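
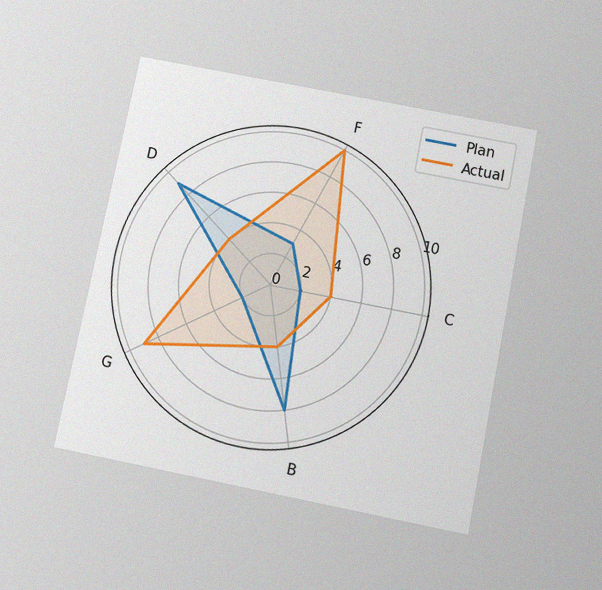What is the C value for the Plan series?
2

The chart is tilted about 11° clockwise and viewed slightly from below, with some photo noise. On the C axis, Plan reaches 2.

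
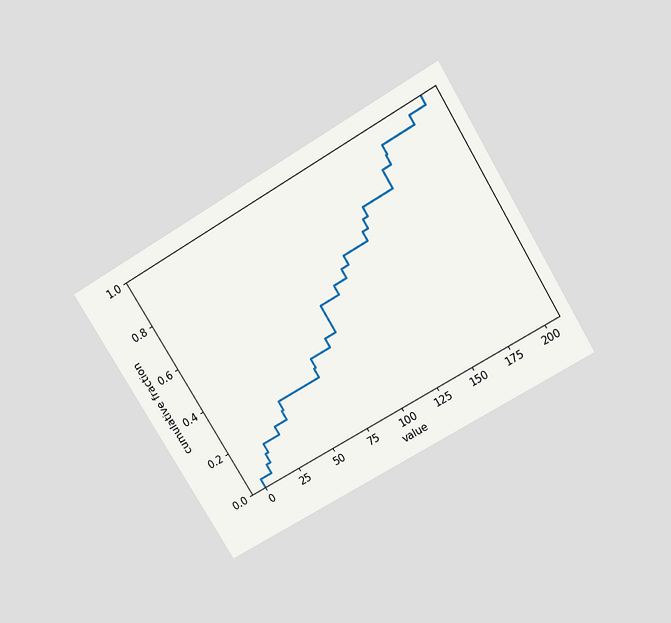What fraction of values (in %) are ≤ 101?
The chart is tilted about 31° counter-clockwise and viewed slightly from above. At x=101 the ECDF step is at 56%.

56%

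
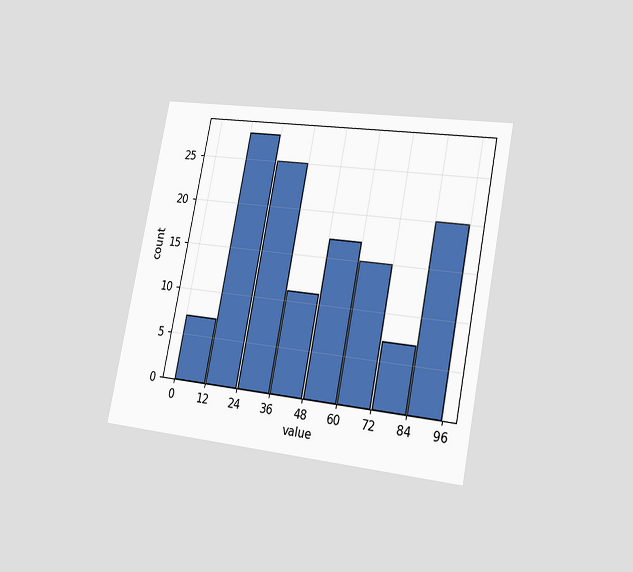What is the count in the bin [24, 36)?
The chart is tilted about 11° clockwise and viewed slightly from the right. The [24, 36) bin has height 25.

25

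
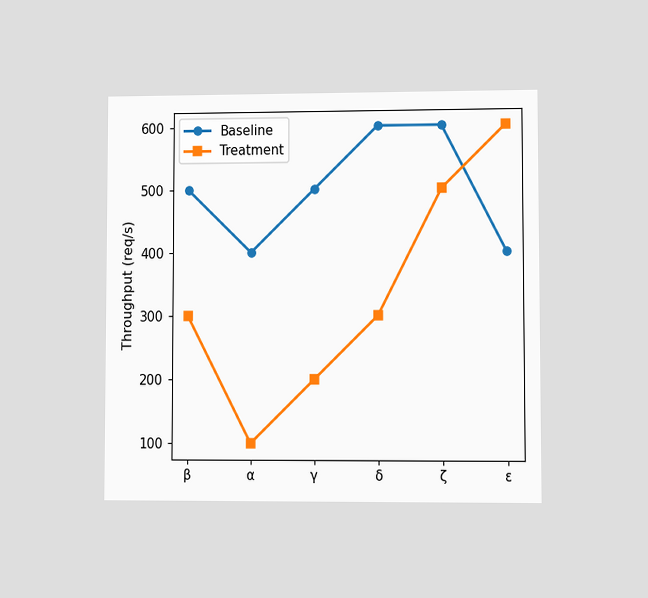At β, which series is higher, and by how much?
The chart is viewed at a slight angle. At β, Baseline sits above the other line by 200req/s.

Baseline, by 200req/s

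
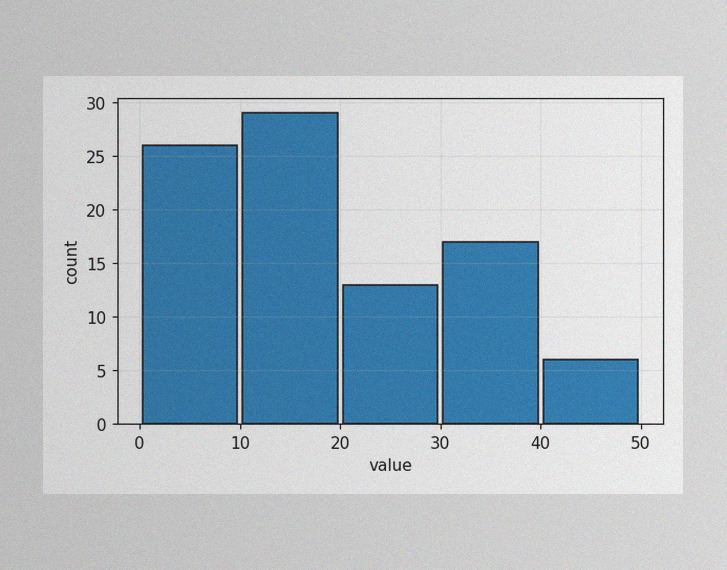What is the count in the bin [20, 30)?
The image has some photo noise and uneven lighting. The [20, 30) bin has height 13.

13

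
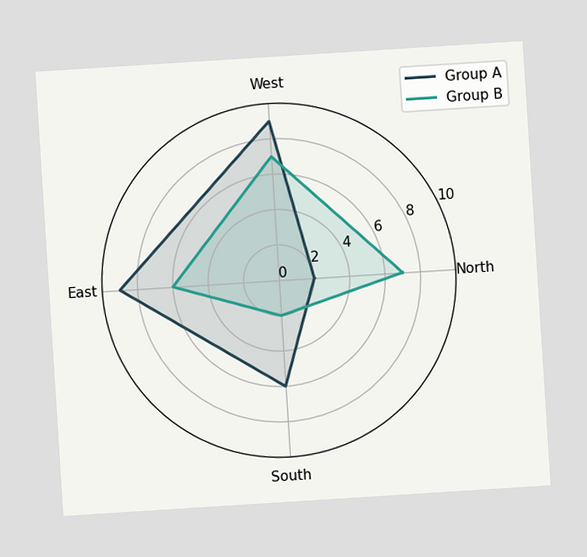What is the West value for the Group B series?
7

The chart is tilted about 4° counter-clockwise. On the West axis, Group B reaches 7.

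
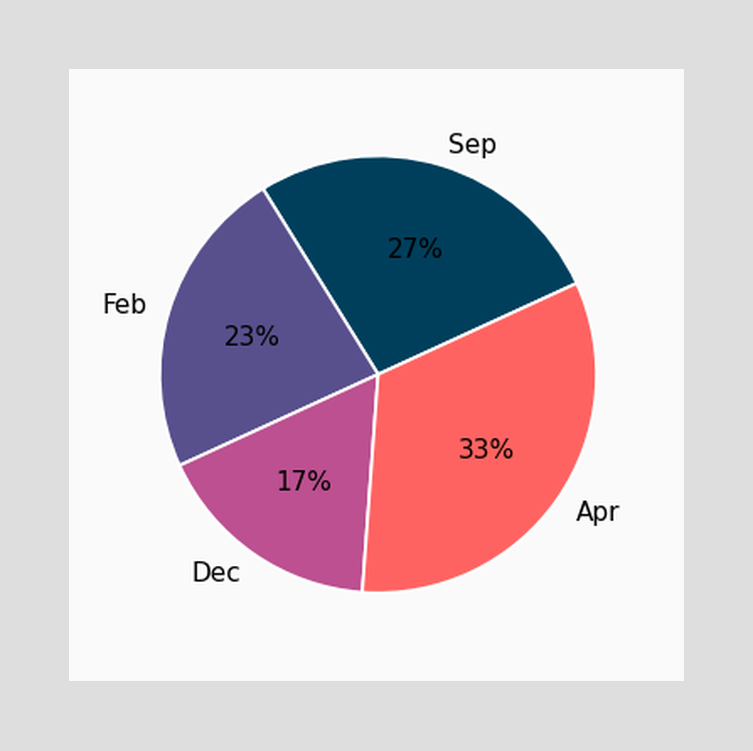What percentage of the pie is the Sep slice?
27%

The Sep slice takes up 27% of the pie.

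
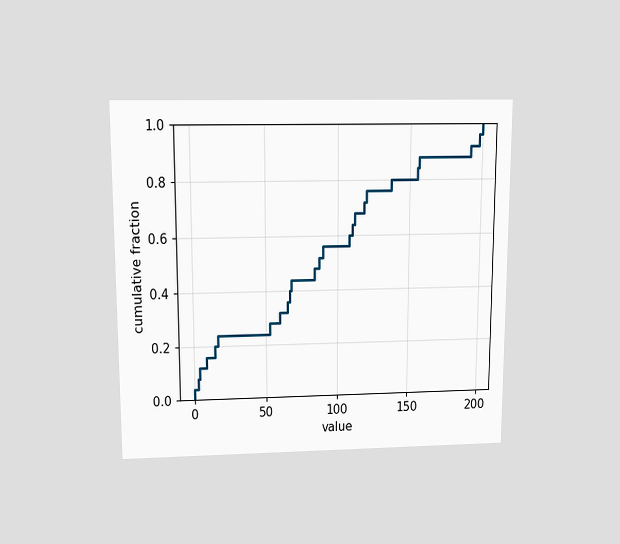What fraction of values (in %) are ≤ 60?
32%

The chart is viewed slightly from above. At x=60 the ECDF step is at 32%.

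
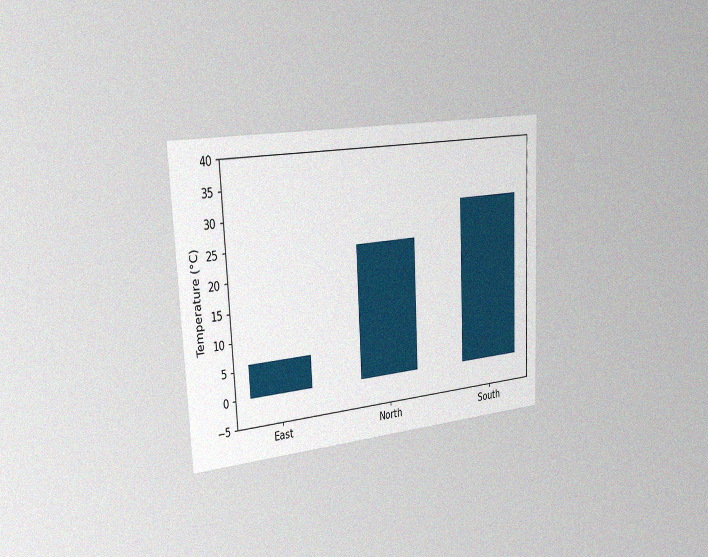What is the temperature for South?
30°C

The chart is tilted about 3° counter-clockwise and viewed slightly from the left, with some photo noise. Reading along the chart's y-axis, the South bar reaches 30°C.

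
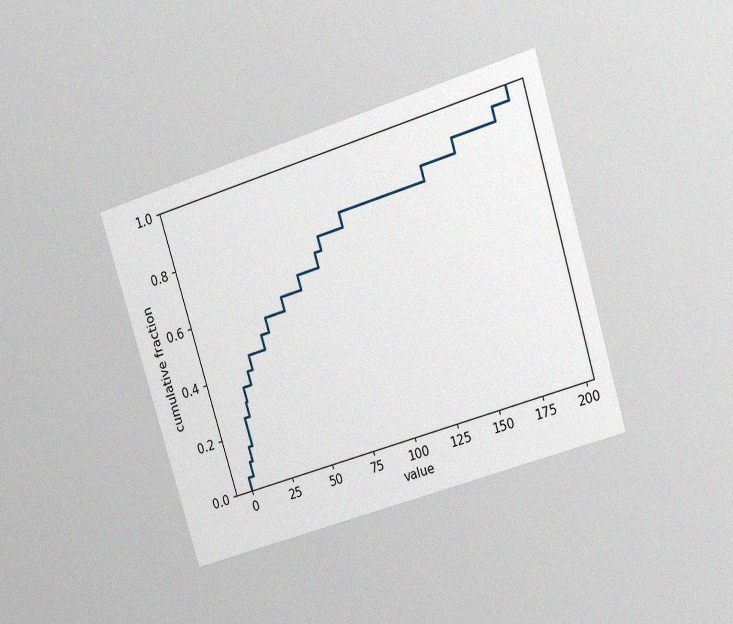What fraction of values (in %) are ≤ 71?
70%

The chart is tilted about 17° counter-clockwise and viewed at a slight angle, with some photo noise. At x=71 the ECDF step is at 70%.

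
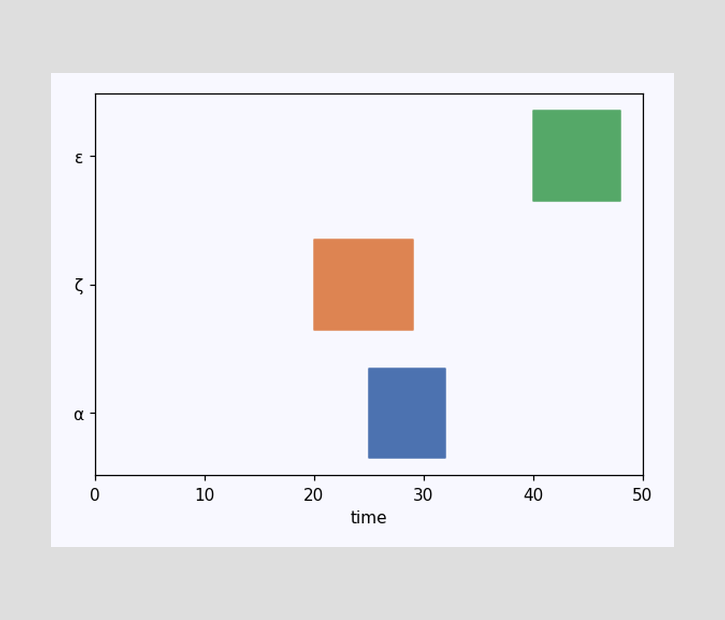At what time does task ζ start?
20

The ζ bar begins at t=20.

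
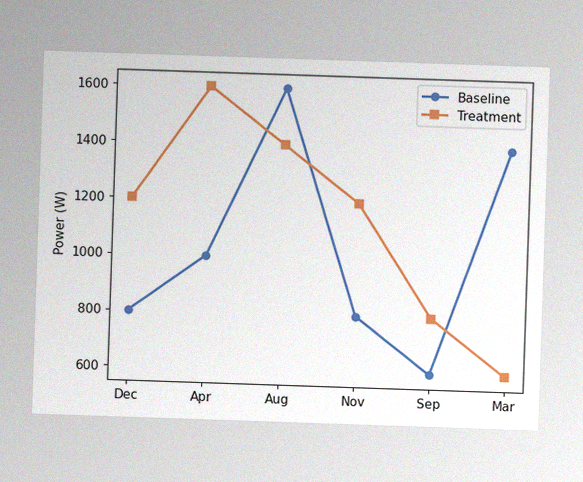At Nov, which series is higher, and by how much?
The image has some photo noise and uneven lighting. At Nov, Treatment sits above the other line by 400W.

Treatment, by 400W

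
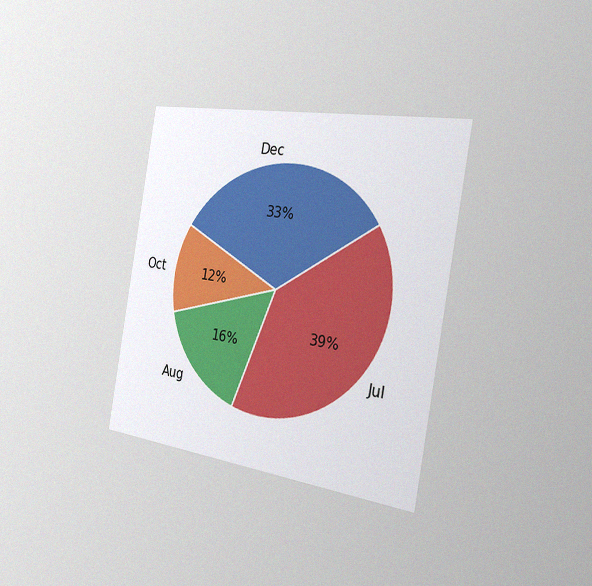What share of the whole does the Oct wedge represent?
The chart is tilted about 10° clockwise and viewed slightly from the right, with some photo noise. The Oct slice takes up 12% of the pie.

12%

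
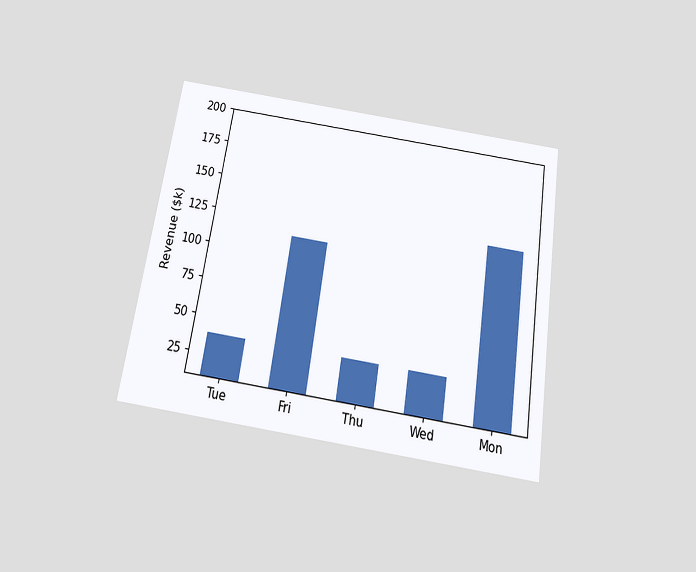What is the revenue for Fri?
$114k

The chart is tilted about 9° clockwise and viewed slightly from below. Reading along the chart's y-axis, the Fri bar reaches $114k.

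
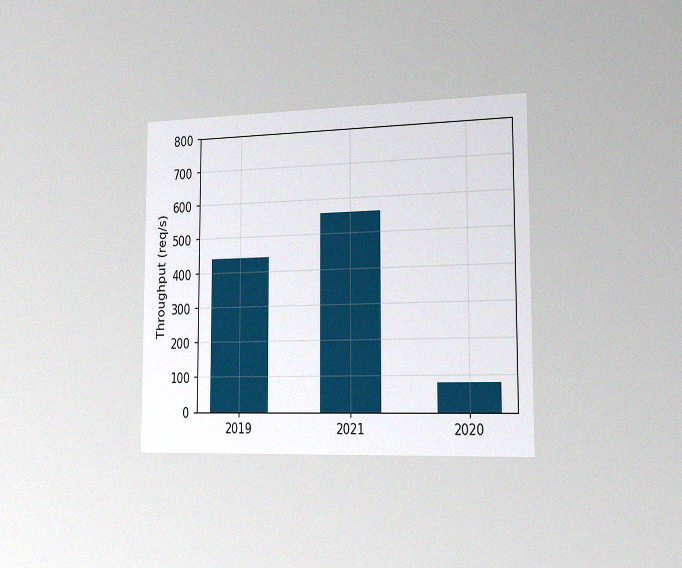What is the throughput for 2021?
The chart is viewed slightly from the right, with some photo noise. Reading along the chart's y-axis, the 2021 bar reaches 560req/s.

560req/s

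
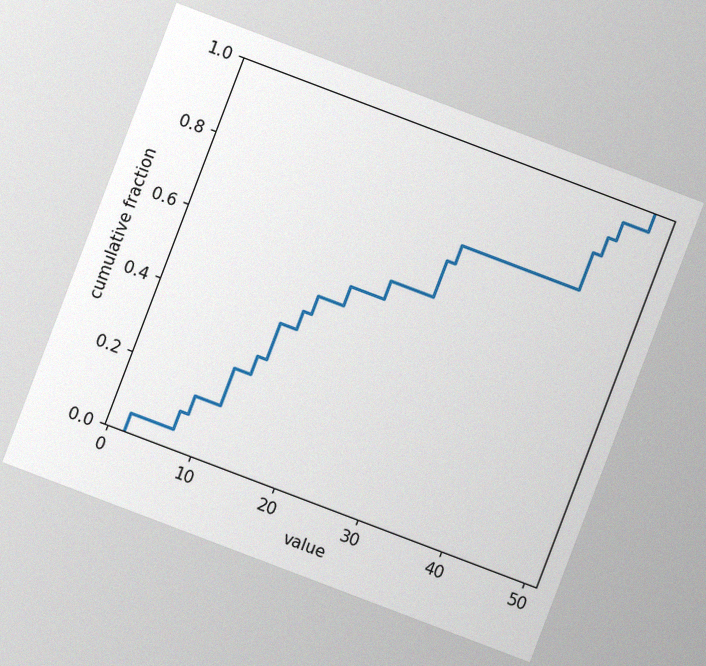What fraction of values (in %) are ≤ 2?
The chart is tilted about 21° clockwise, with some photo noise. At x=2 the ECDF step is at 5%.

5%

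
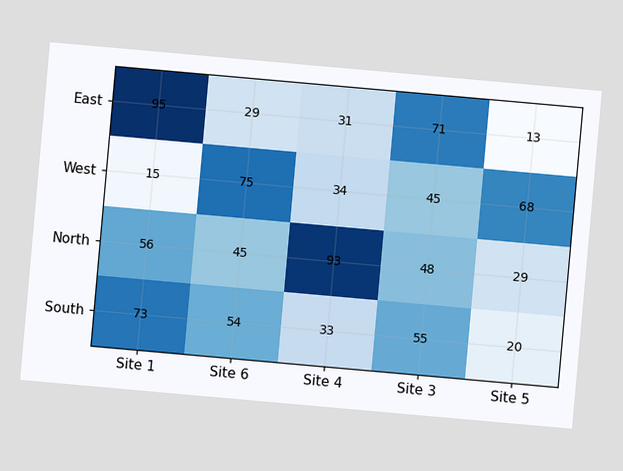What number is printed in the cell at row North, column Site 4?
93

The chart is tilted about 5° clockwise. The (North, Site 4) cell reads 93.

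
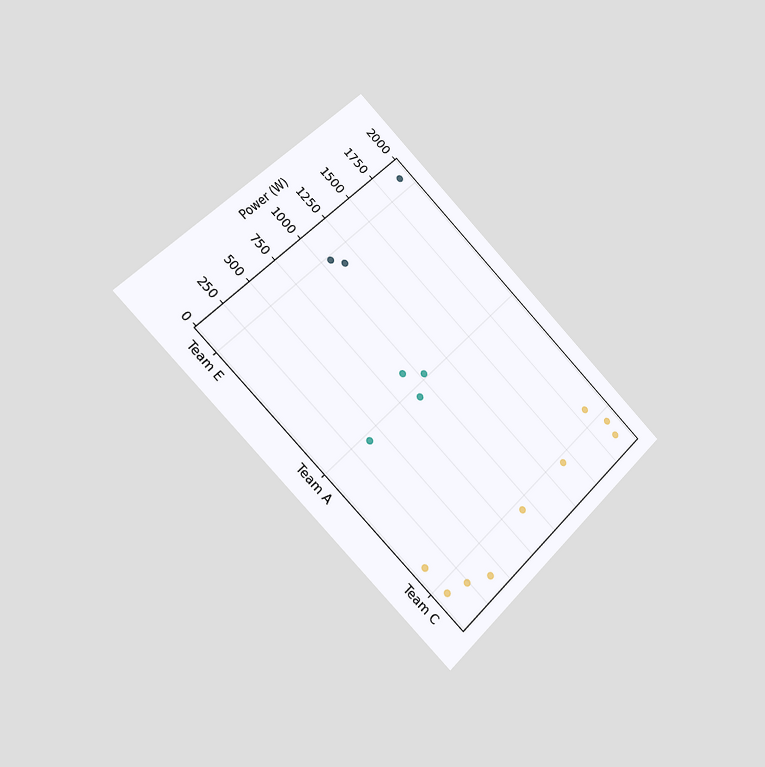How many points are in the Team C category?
9

The chart is tilted about 44° clockwise and viewed slightly from the left. Counting the markers in the Team C column gives 9.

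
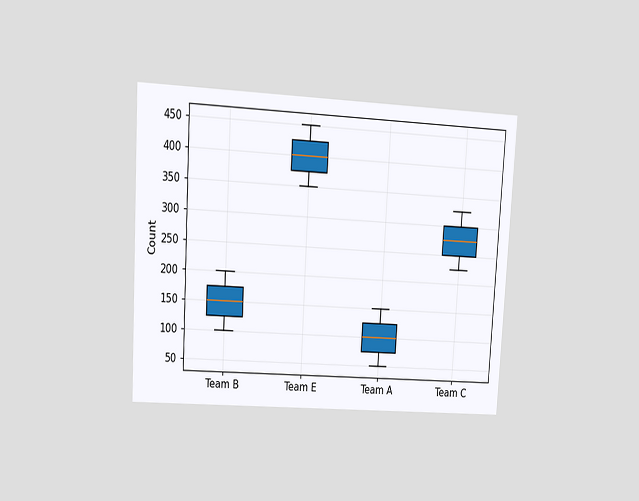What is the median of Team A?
The chart is tilted about 3° clockwise and viewed at a slight angle. The median line in the Team A box sits at 100.

100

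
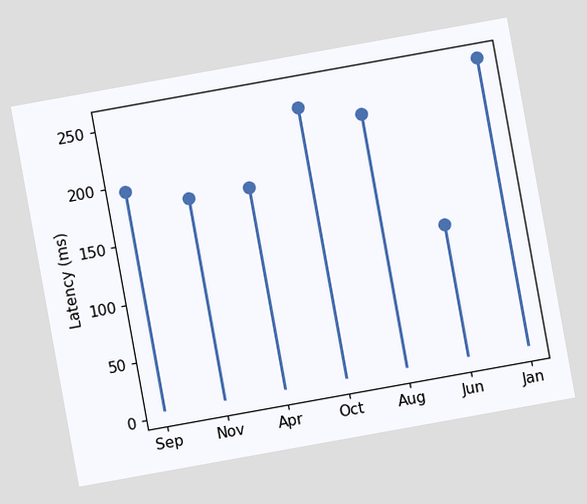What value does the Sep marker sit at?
195ms

The chart is tilted about 10° counter-clockwise. The Sep marker sits at 195ms.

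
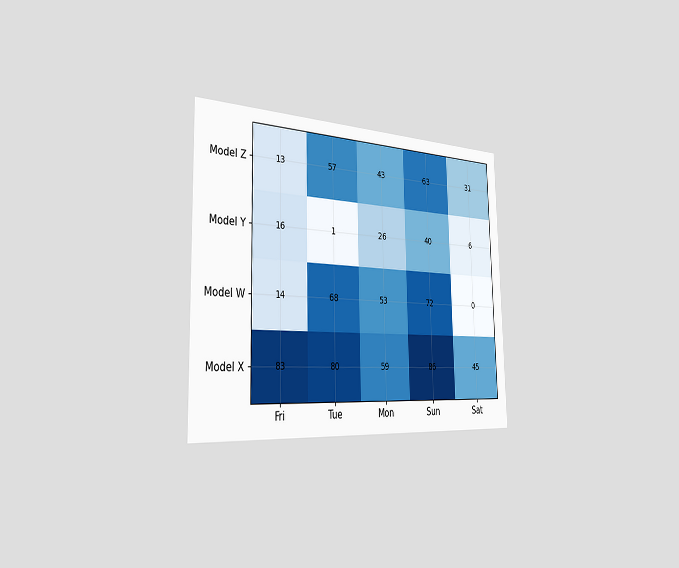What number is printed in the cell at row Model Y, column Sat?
6

The chart is viewed slightly from the left. The (Model Y, Sat) cell reads 6.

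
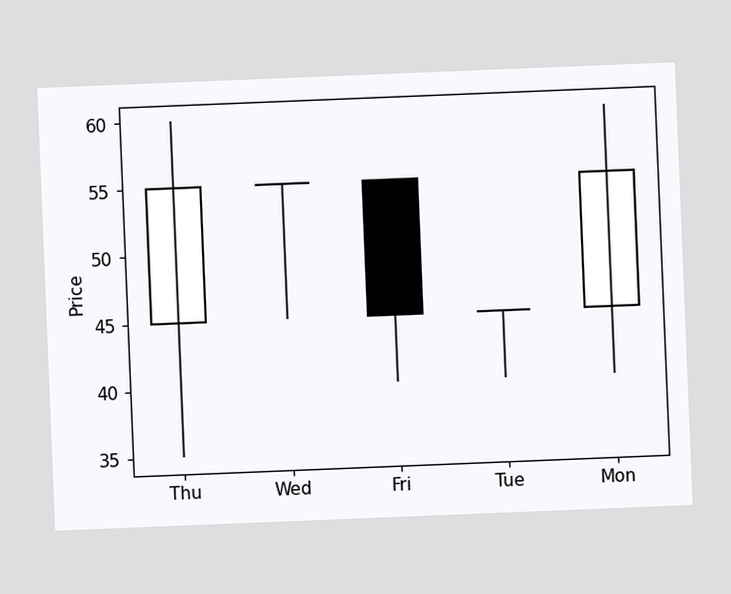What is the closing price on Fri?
The chart is tilted about 2° counter-clockwise. The Fri candle closes at 45.

45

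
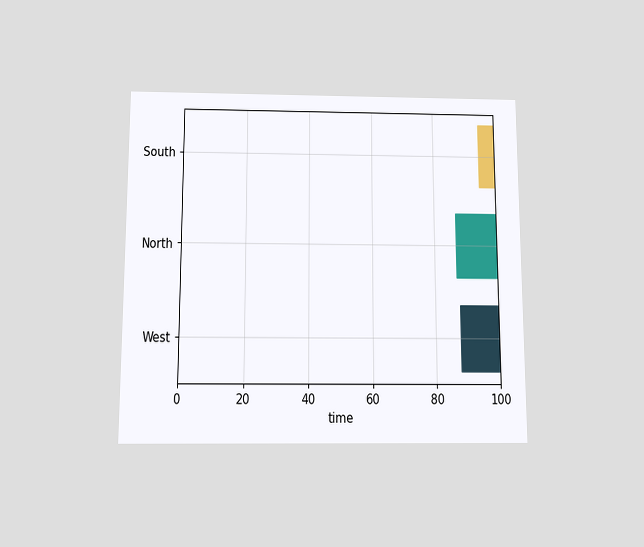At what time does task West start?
88

The chart is viewed slightly from below. The West bar begins at t=88.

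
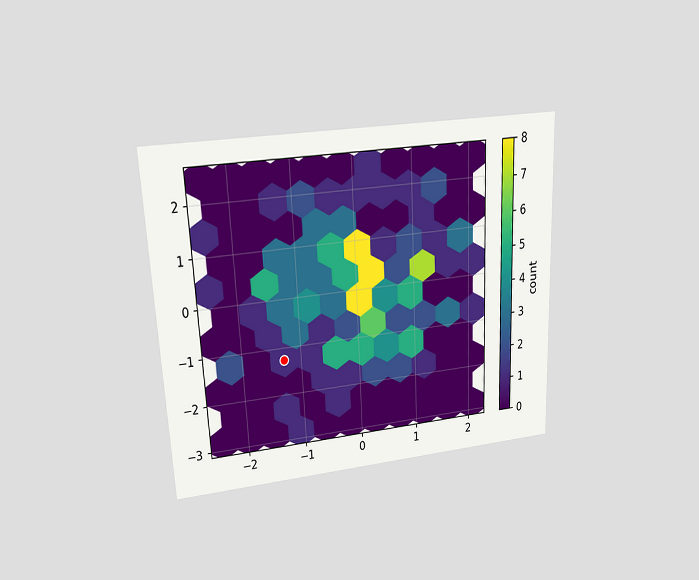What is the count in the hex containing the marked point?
1

The chart is tilted about 3° counter-clockwise and viewed at a slight angle. The marked hex reads 1 on the colorbar.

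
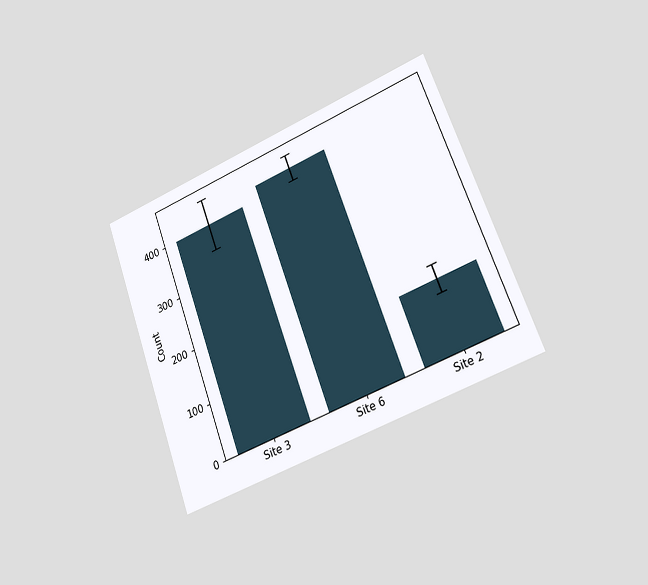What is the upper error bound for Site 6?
The chart is tilted about 20° counter-clockwise and viewed slightly from the right. The Site 6 bar's upper whisker reaches 450.

450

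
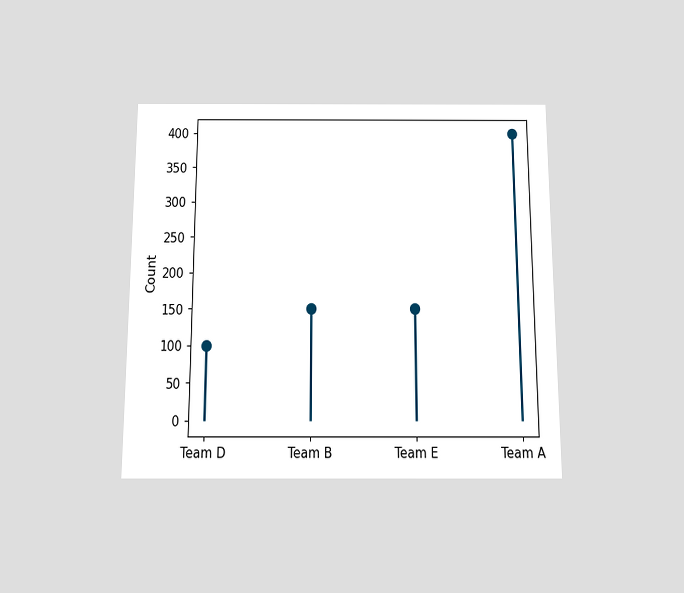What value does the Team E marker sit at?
150

The chart is viewed slightly from below. The Team E marker sits at 150.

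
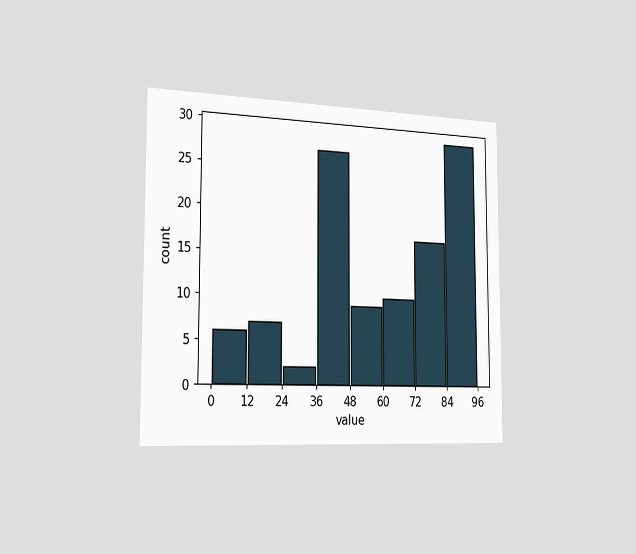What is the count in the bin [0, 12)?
6

The chart is viewed slightly from the left. The [0, 12) bin has height 6.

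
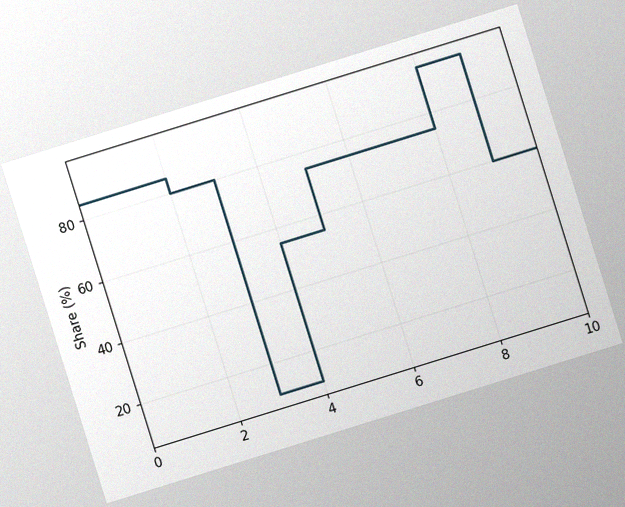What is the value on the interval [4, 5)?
The chart is tilted about 17° counter-clockwise, with some photo noise. On [4, 5) the step sits at 55%.

55%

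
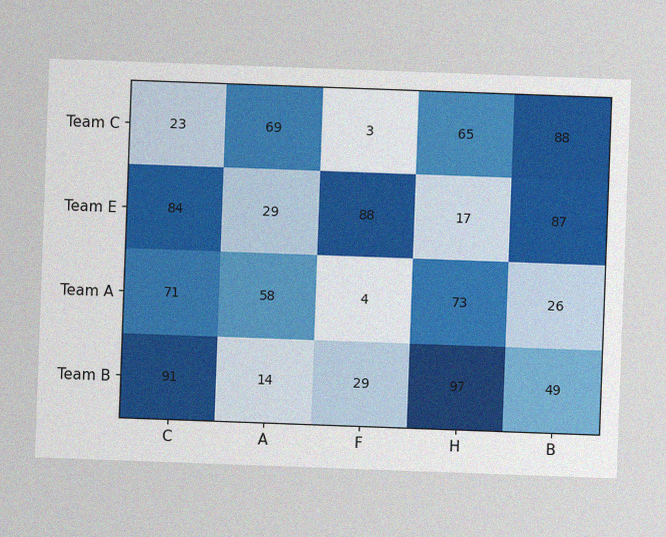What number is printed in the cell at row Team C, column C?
The chart is tilted about 2° clockwise, with some photo noise. The (Team C, C) cell reads 23.

23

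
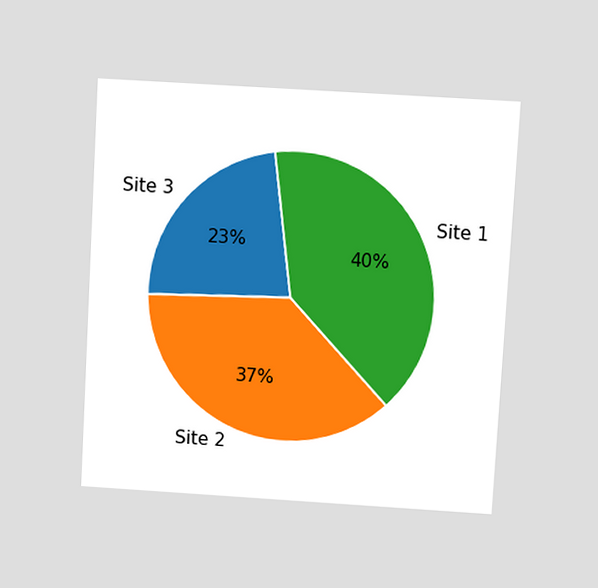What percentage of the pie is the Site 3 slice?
The chart is tilted about 3° clockwise and viewed slightly from above. The Site 3 slice takes up 23% of the pie.

23%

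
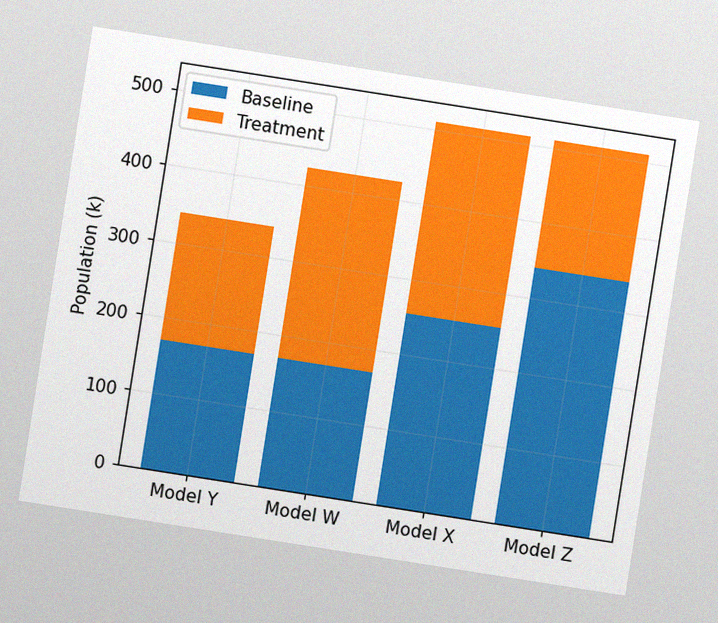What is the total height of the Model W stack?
425k

The chart is tilted about 9° clockwise, with some photo noise. The Model W stack's top reaches 425k on the y-axis.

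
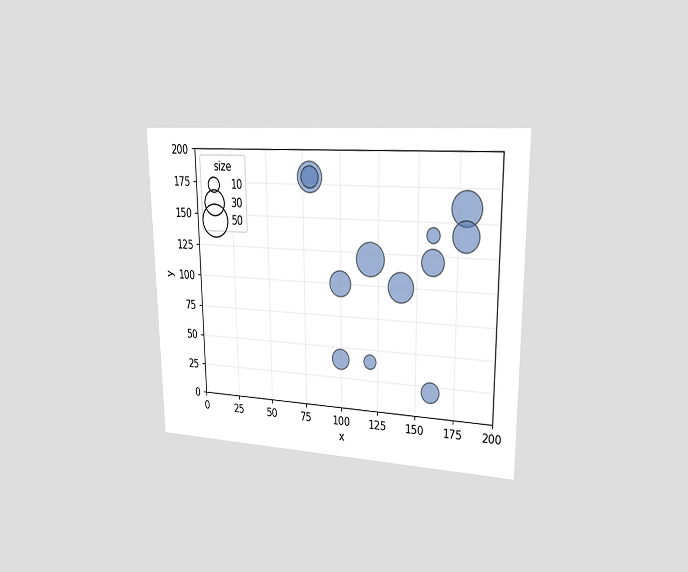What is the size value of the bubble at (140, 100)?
The chart is viewed slightly from the right. Matching the bubble at (140, 100) against the size legend gives 40.

40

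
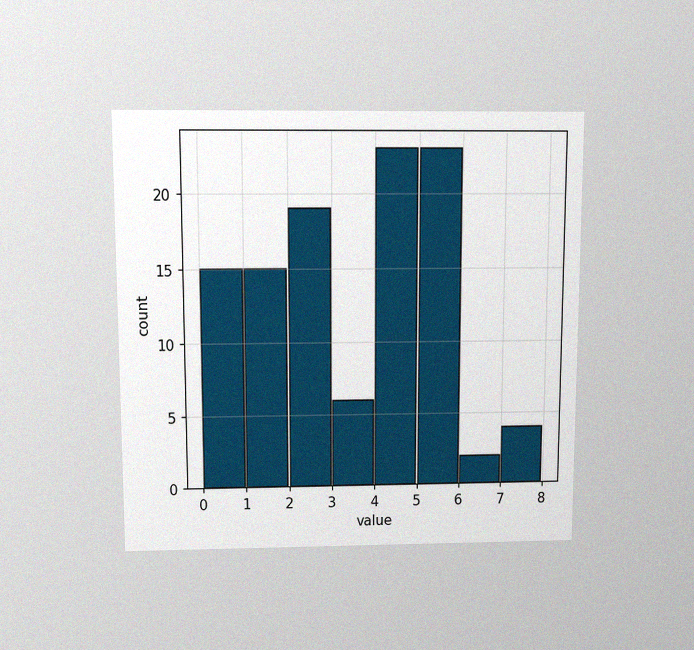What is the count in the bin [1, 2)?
15

The chart is viewed slightly from above, with some photo noise. The [1, 2) bin has height 15.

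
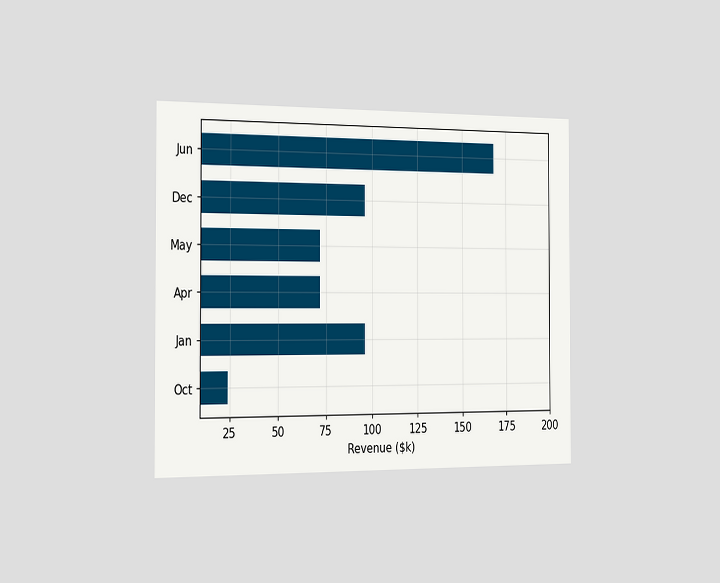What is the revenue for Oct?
The chart is viewed slightly from the left. Reading along the chart's x-axis, the Oct bar reaches $24k.

$24k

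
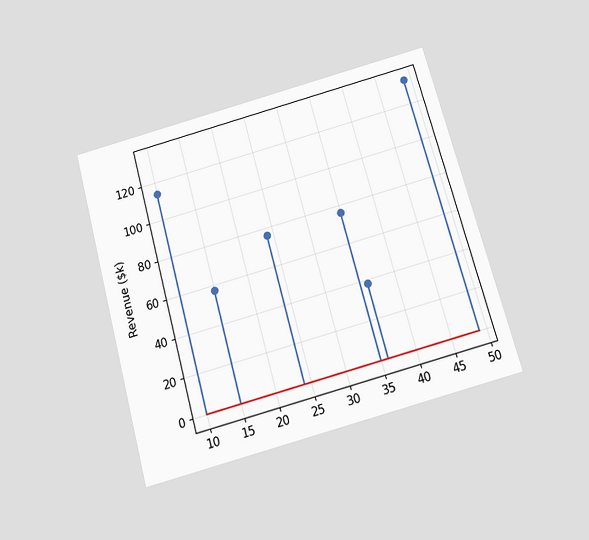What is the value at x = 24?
The chart is tilted about 15° counter-clockwise and viewed slightly from below. The stem at x=24 reaches $76k.

$76k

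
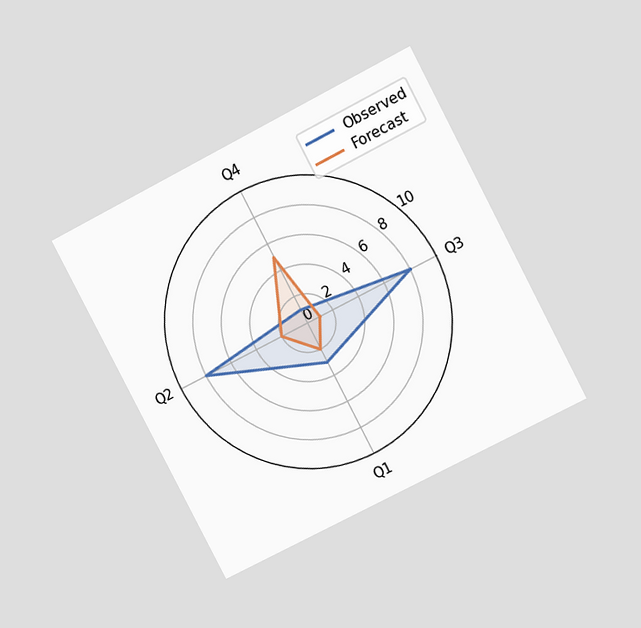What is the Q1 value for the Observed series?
The chart is tilted about 28° counter-clockwise and viewed at a slight angle. On the Q1 axis, Observed reaches 3.

3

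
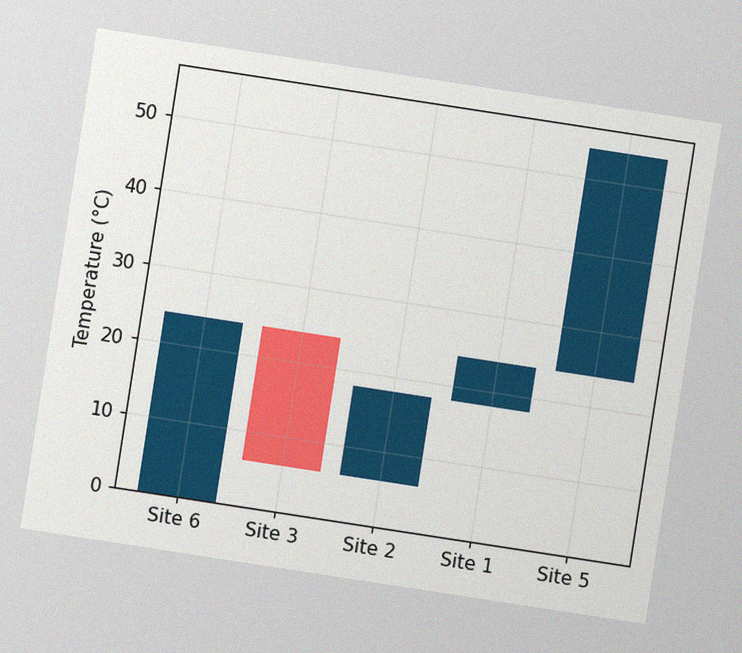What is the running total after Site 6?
24°C

The chart is tilted about 9° clockwise, with some photo noise. After Site 6 the running total reaches 24°C.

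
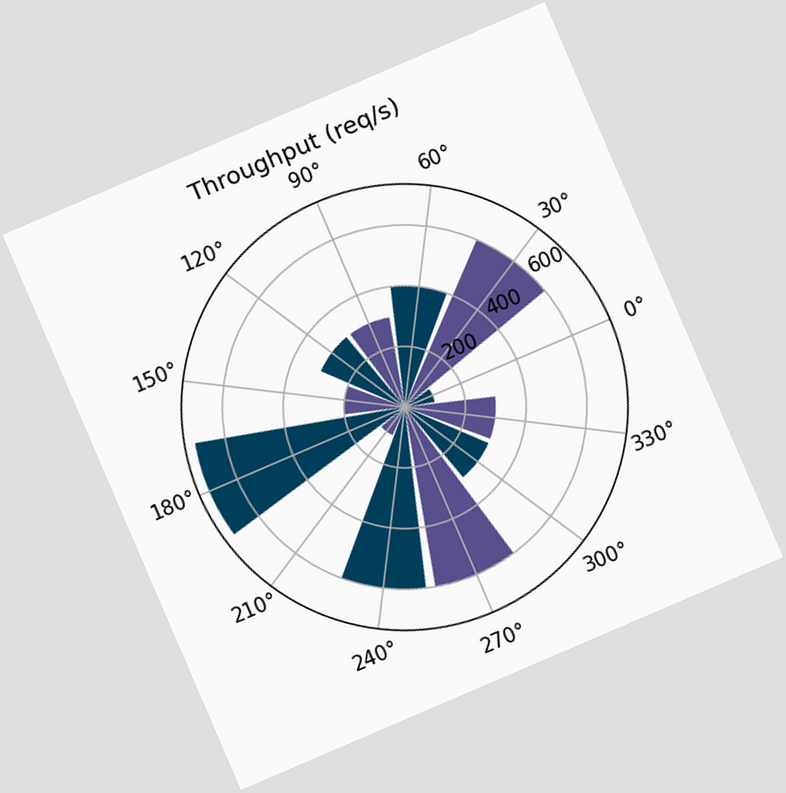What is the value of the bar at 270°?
The chart is tilted about 23° counter-clockwise. The bar at 270° reaches 600req/s on the radial axis.

600req/s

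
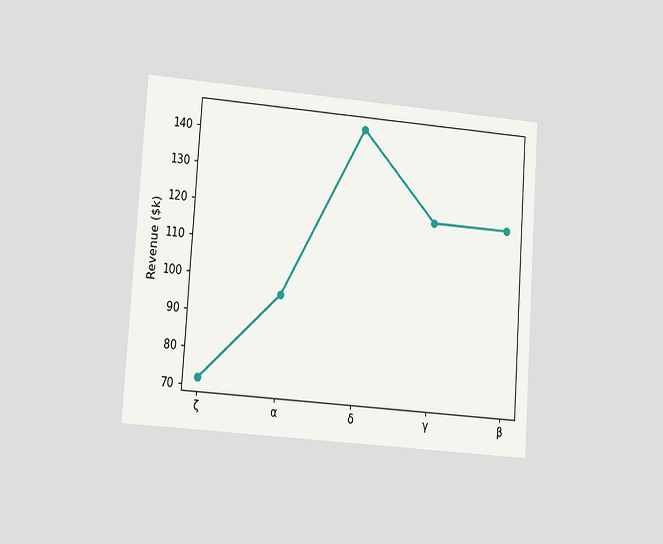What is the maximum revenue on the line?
The chart is tilted about 4° clockwise and viewed at a slight angle. The highest point is at δ, and reading across to the y-axis gives $144k.

$144k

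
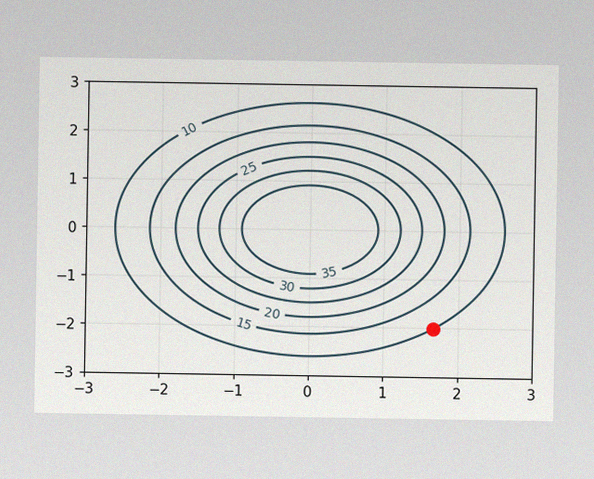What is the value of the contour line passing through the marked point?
The image has some photo noise and uneven lighting. The marked point sits on the contour labelled 10.

10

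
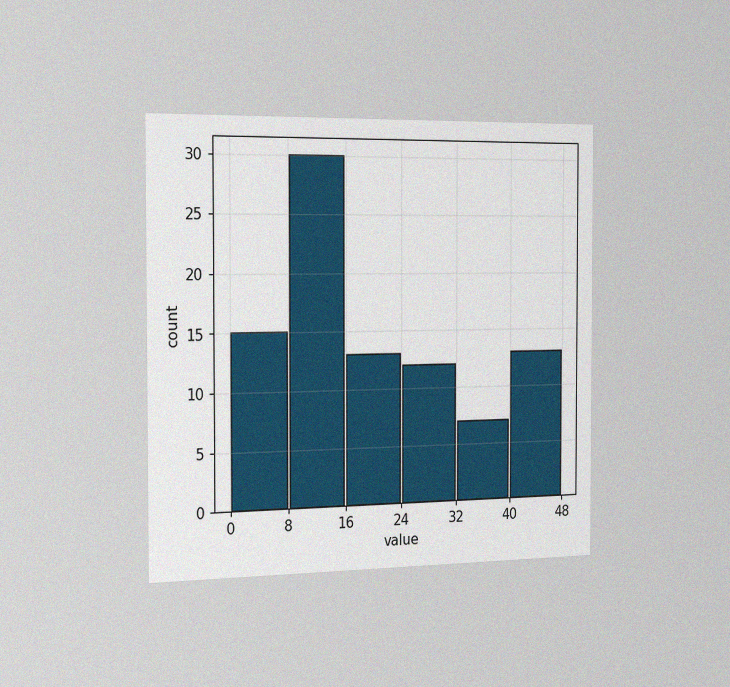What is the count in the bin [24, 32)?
12

The chart is viewed slightly from the left, with some photo noise. The [24, 32) bin has height 12.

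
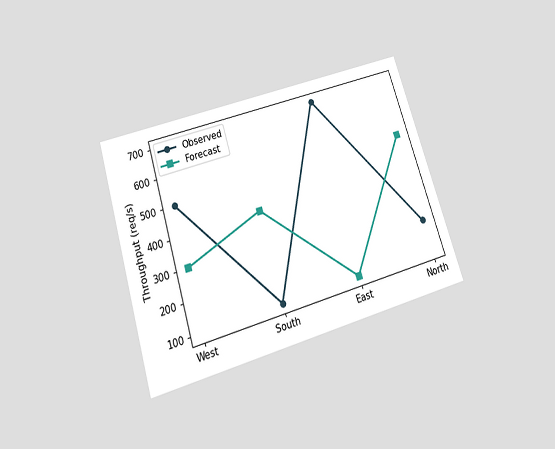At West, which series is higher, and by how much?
Observed, by 200req/s

The chart is tilted about 17° counter-clockwise and viewed slightly from below. At West, Observed sits above the other line by 200req/s.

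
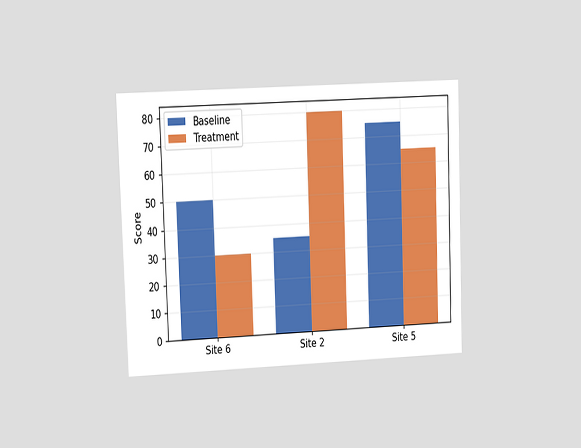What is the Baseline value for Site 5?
The chart is tilted about 2° counter-clockwise and viewed at a slight angle. The Baseline bar at Site 5 reaches 75 on the y-axis.

75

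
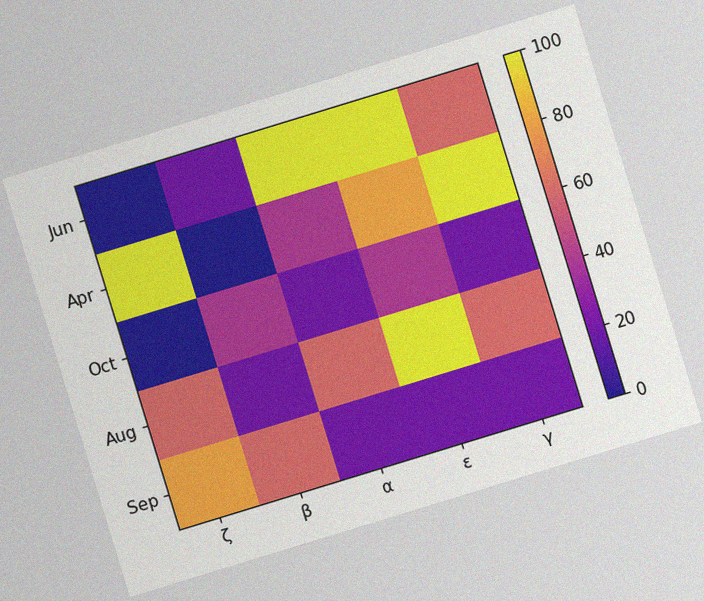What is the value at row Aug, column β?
20

The chart is tilted about 17° counter-clockwise, with some photo noise. Matching cell (Aug, β) against the colorbar gives 20.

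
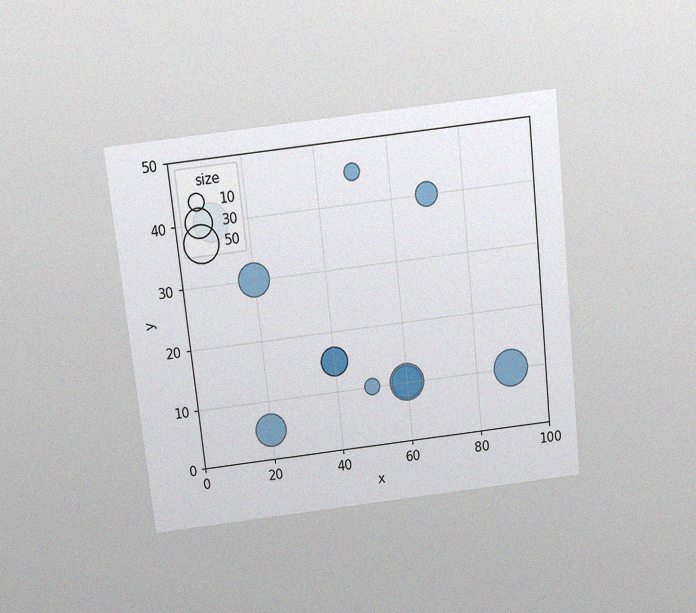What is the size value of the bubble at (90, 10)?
50

The chart is tilted about 6° counter-clockwise and viewed slightly from above, with some photo noise. Matching the bubble at (90, 10) against the size legend gives 50.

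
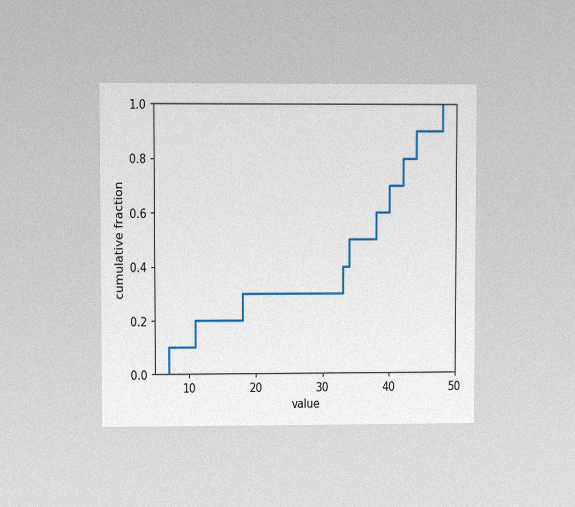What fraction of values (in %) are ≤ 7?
10%

The chart is viewed at a slight angle, with some photo noise. At x=7 the ECDF step is at 10%.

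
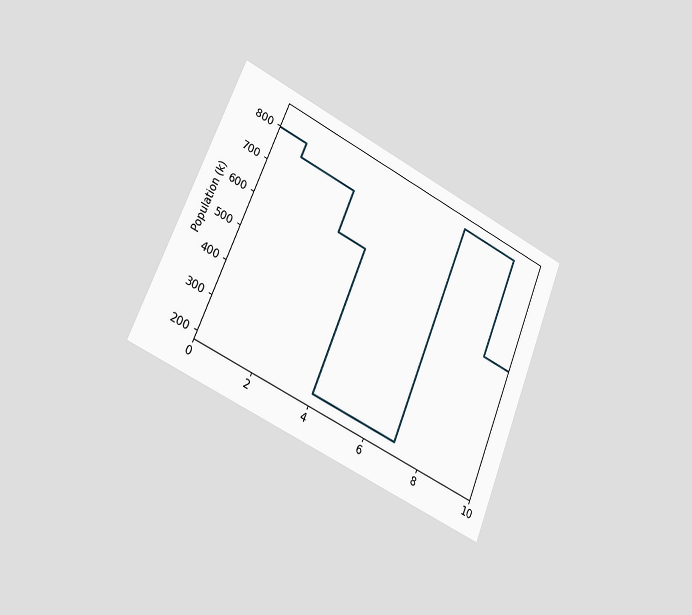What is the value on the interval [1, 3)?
The chart is tilted about 22° clockwise and viewed slightly from the left. On [1, 3) the step sits at 756k.

756k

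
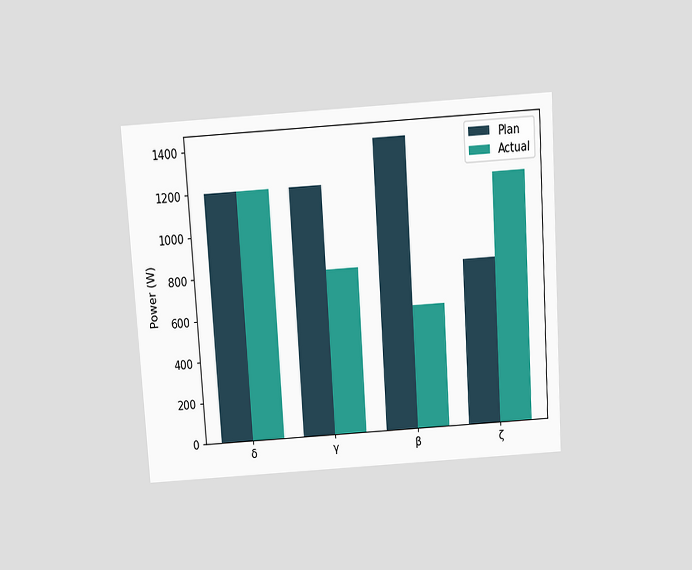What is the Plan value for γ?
1200W

The chart is tilted about 4° counter-clockwise and viewed slightly from above. The Plan bar at γ reaches 1200W on the y-axis.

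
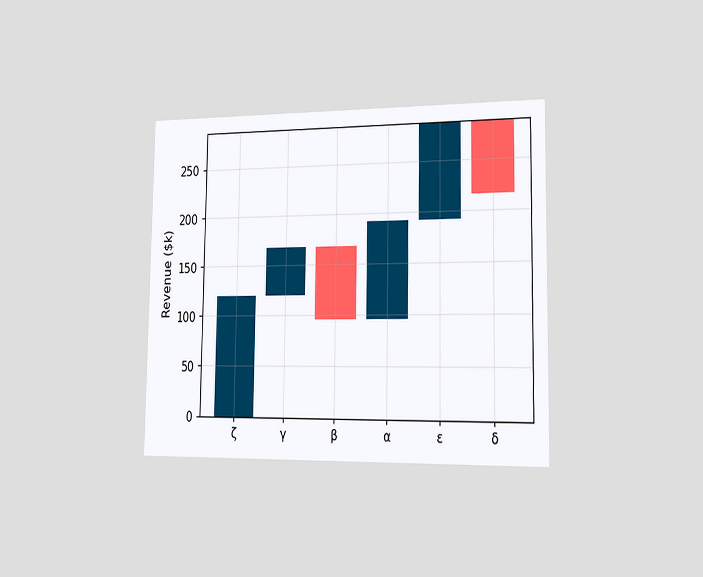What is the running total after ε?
The chart is viewed slightly from the right. After ε the running total reaches $288k.

$288k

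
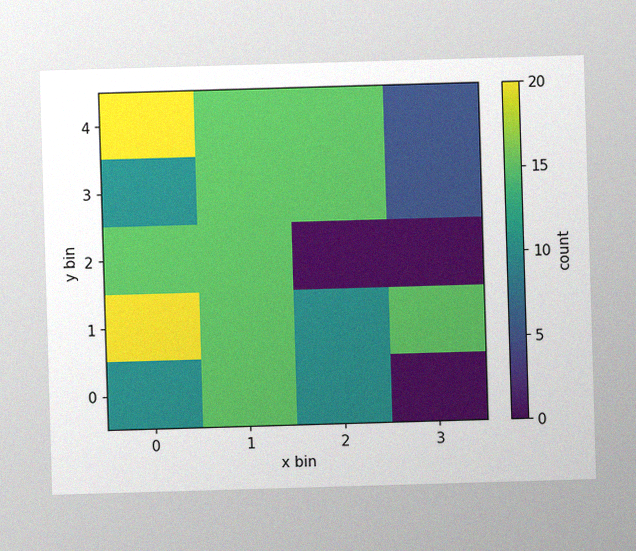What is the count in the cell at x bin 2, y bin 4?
The image has some photo noise and uneven lighting. Matching the cell (2, 4) against the colorbar gives 15.

15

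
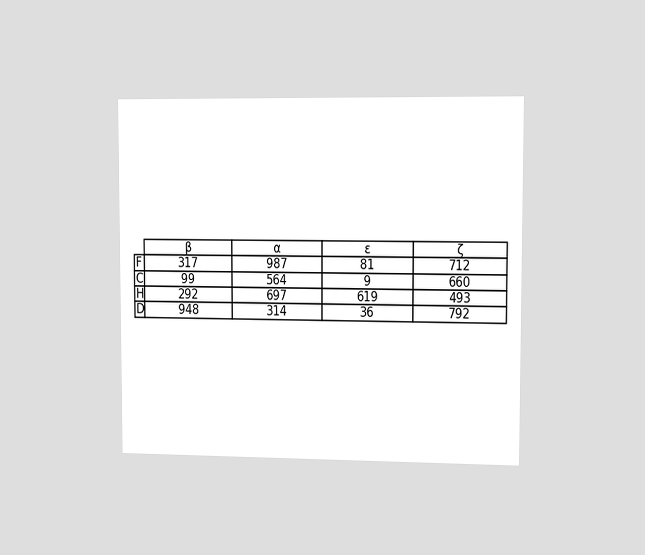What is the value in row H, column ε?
619

The chart is viewed slightly from the right. The (H, ε) cell reads 619.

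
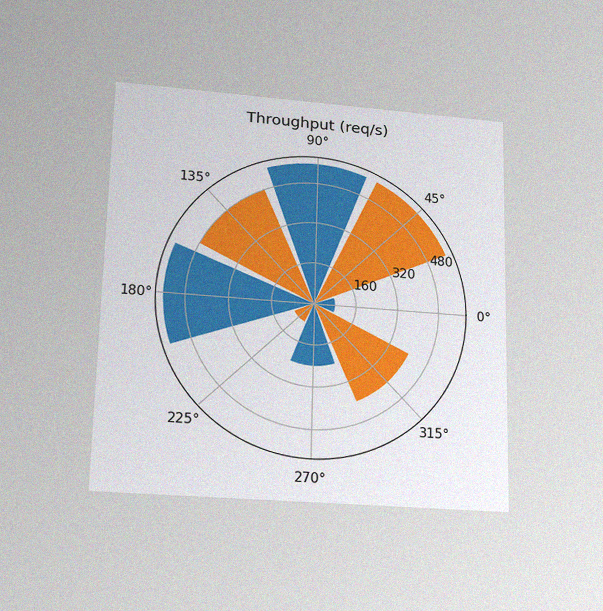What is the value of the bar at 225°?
80req/s

The chart is viewed slightly from below, with some photo noise. The bar at 225° reaches 80req/s on the radial axis.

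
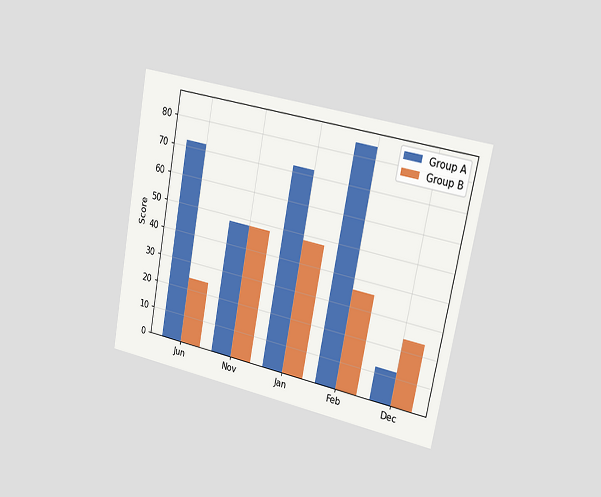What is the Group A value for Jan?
The chart is tilted about 11° clockwise and viewed slightly from the right. The Group A bar at Jan reaches 72 on the y-axis.

72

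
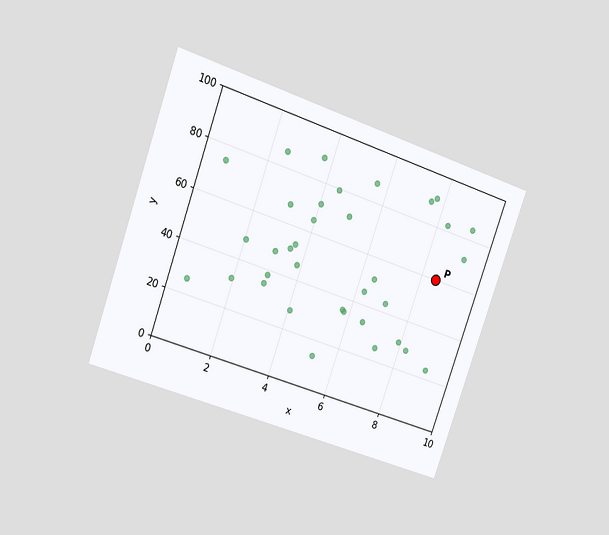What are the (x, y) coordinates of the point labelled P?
(8.5, 60)

The chart is tilted about 19° clockwise and viewed at a slight angle. Following the gridlines from P to each axis, P sits at (8.5, 60).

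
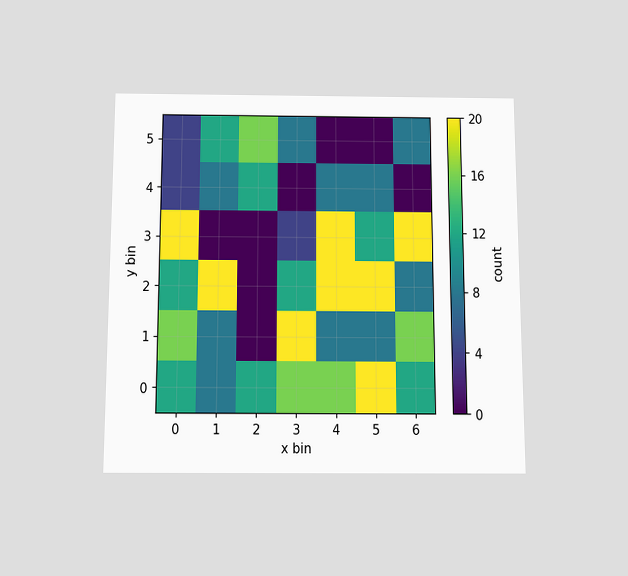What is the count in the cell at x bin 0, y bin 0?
The chart is viewed slightly from below. Matching the cell (0, 0) against the colorbar gives 12.

12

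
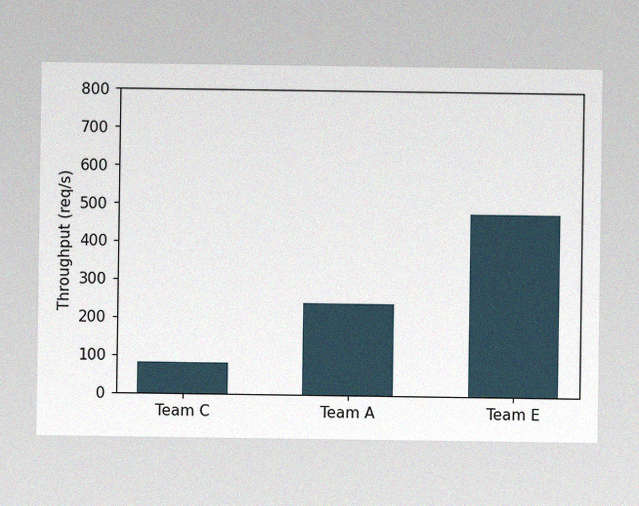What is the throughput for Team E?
The image has some photo noise and uneven lighting. Reading along the chart's y-axis, the Team E bar reaches 480req/s.

480req/s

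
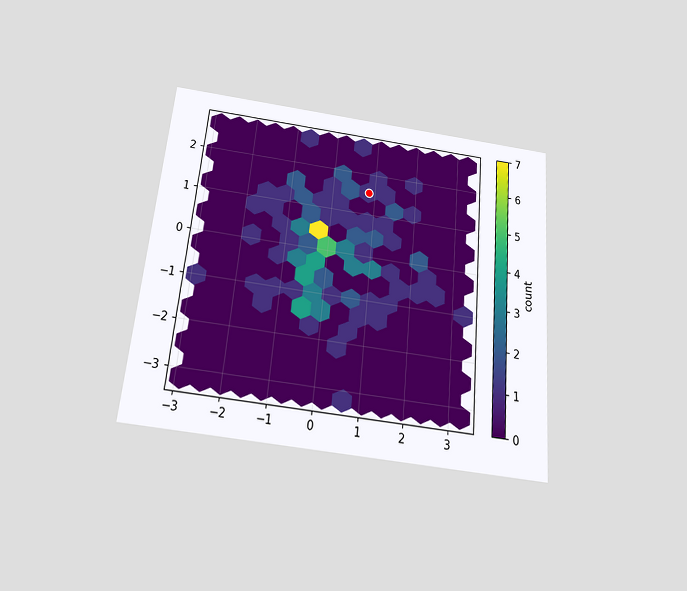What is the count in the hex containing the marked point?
1

The chart is tilted about 5° clockwise and viewed slightly from below. The marked hex reads 1 on the colorbar.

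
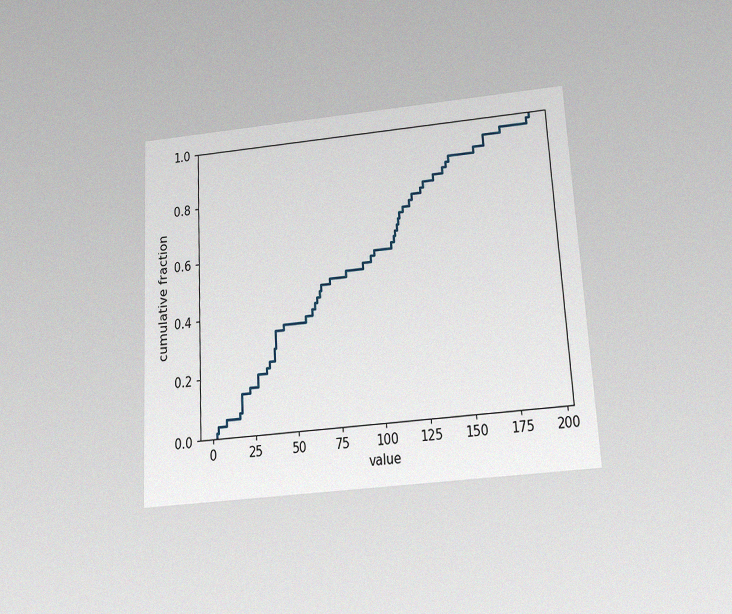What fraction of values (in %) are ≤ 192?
The chart is tilted about 3° counter-clockwise and viewed slightly from below, with some photo noise. At x=192 the ECDF step is at 98%.

98%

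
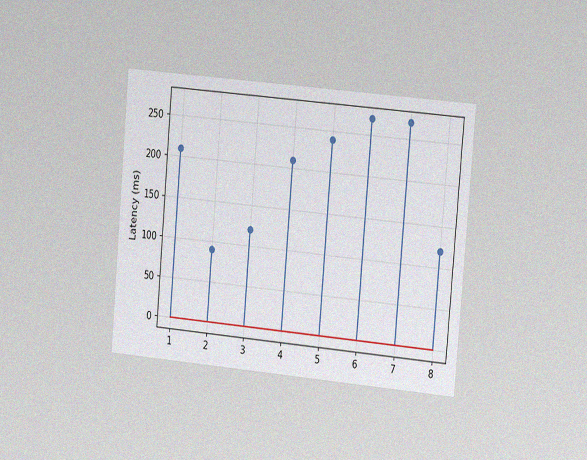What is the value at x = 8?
The chart is tilted about 5° clockwise and viewed slightly from the right, with some photo noise. The stem at x=8 reaches 120ms.

120ms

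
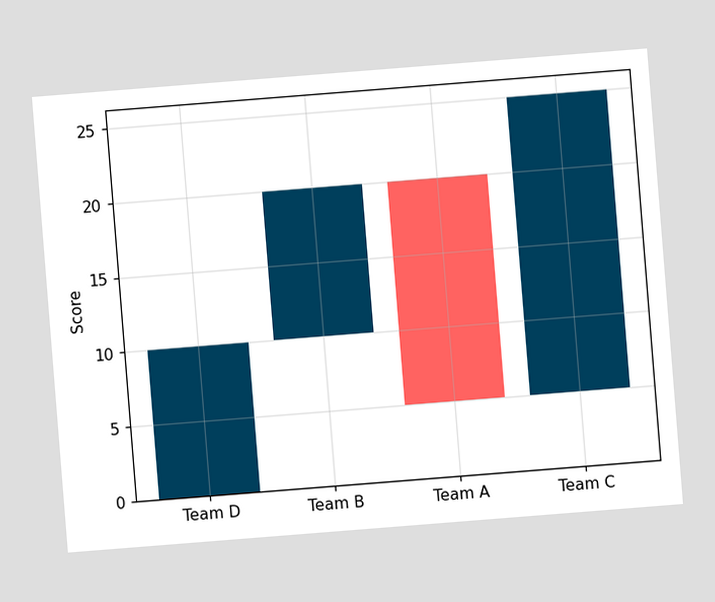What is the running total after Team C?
The chart is tilted about 5° counter-clockwise. After Team C the running total reaches 25.

25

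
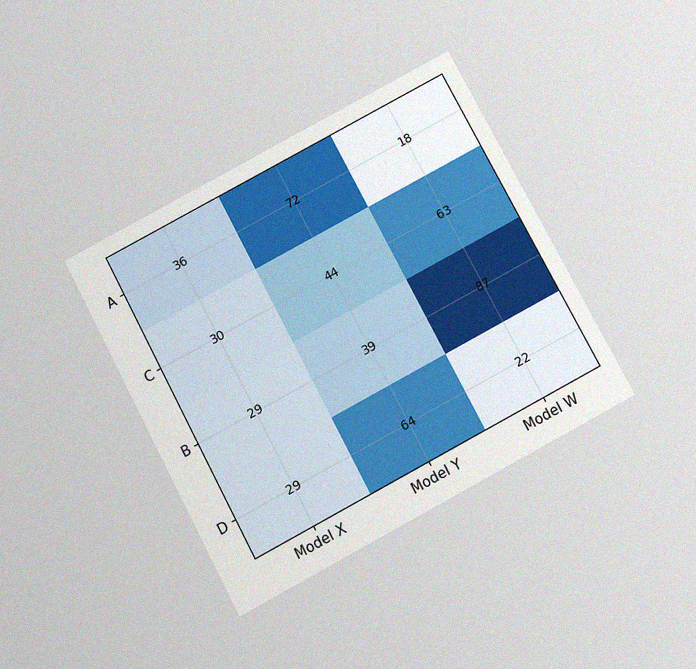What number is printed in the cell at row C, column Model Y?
The chart is tilted about 28° counter-clockwise and viewed slightly from below, with some photo noise. The (C, Model Y) cell reads 44.

44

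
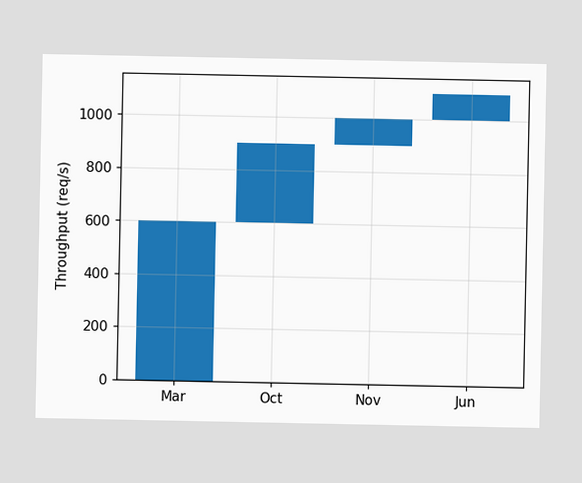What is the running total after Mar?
After Mar the running total reaches 600req/s.

600req/s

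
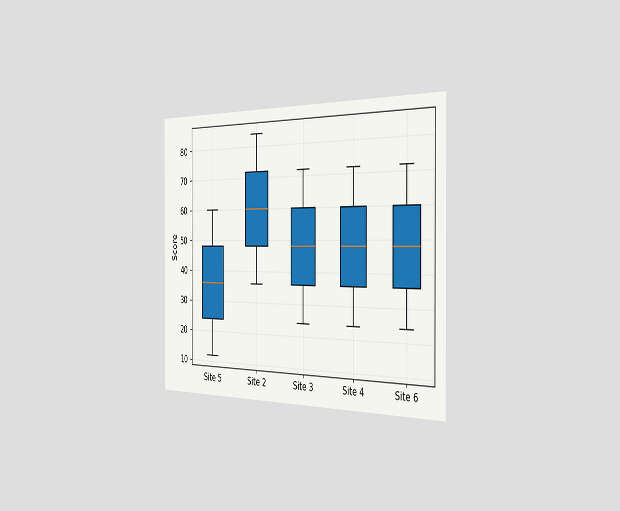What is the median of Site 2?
60

The chart is viewed slightly from the right. The median line in the Site 2 box sits at 60.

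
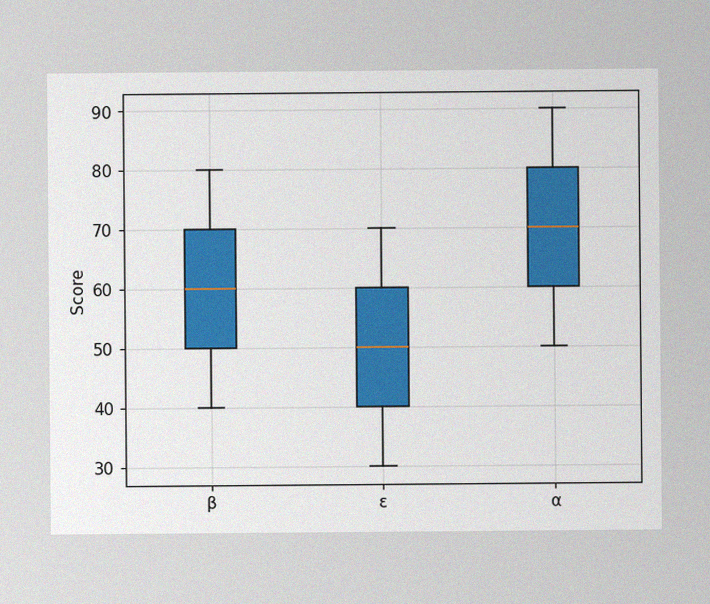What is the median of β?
60

The image has some photo noise and uneven lighting. The median line in the β box sits at 60.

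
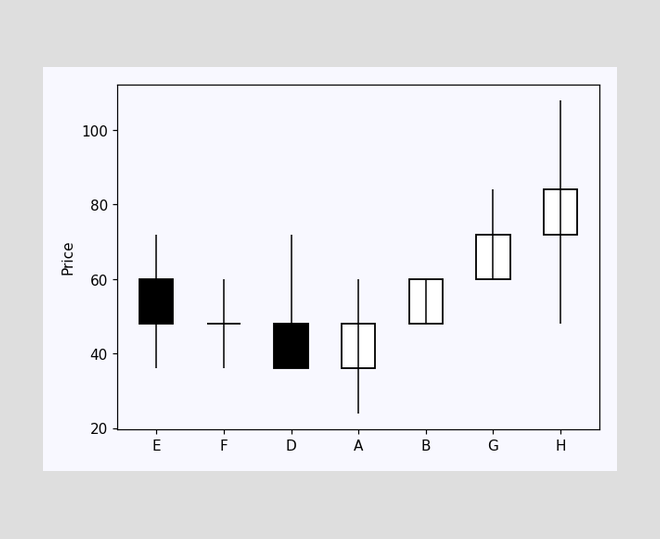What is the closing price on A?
48

The A candle closes at 48.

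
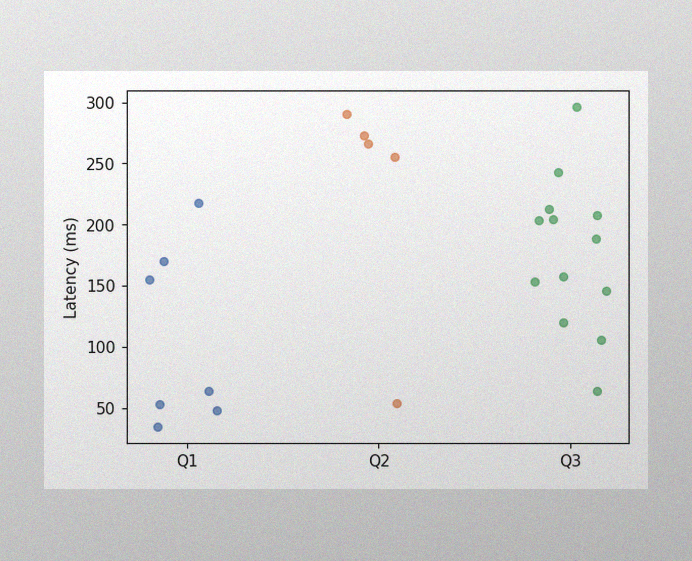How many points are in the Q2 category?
5

The image has some photo noise and uneven lighting. Counting the markers in the Q2 column gives 5.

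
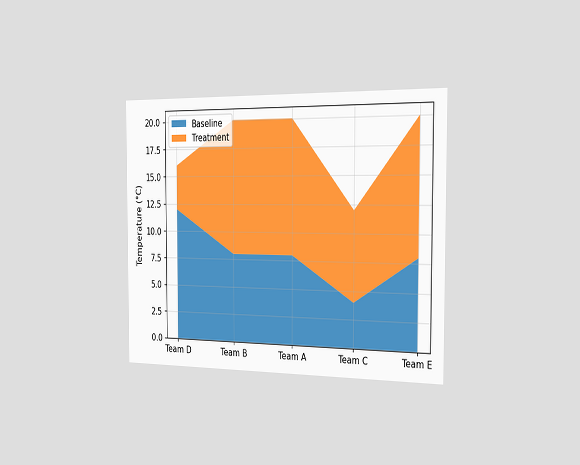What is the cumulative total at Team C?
12°C

The chart is viewed slightly from the right. The stacked total at Team C reaches 12°C.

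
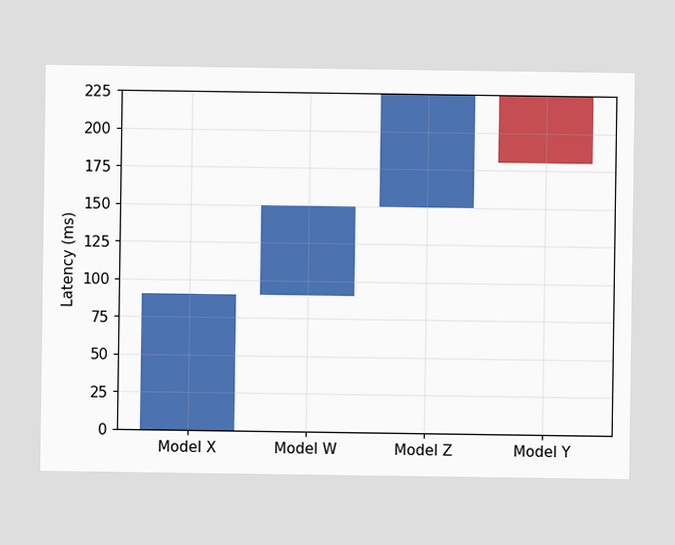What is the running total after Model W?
150ms

After Model W the running total reaches 150ms.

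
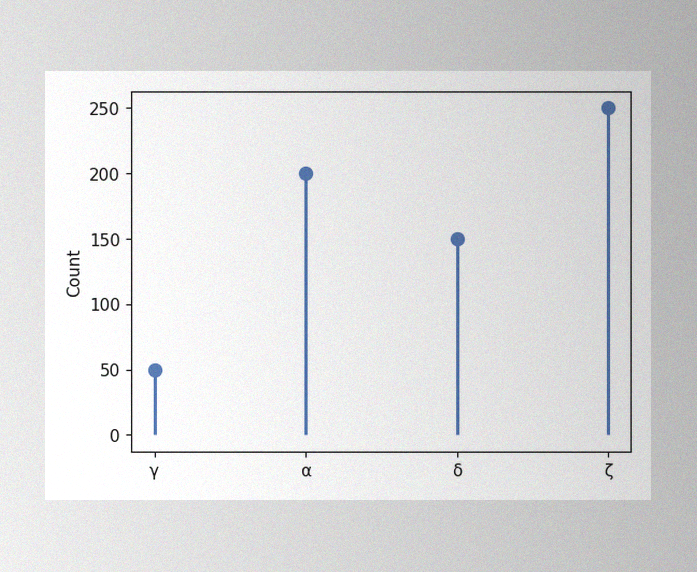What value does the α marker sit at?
200

The image has some photo noise and uneven lighting. The α marker sits at 200.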